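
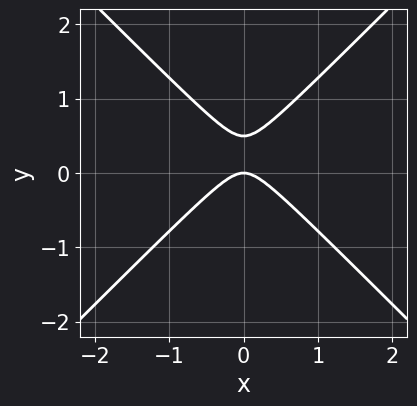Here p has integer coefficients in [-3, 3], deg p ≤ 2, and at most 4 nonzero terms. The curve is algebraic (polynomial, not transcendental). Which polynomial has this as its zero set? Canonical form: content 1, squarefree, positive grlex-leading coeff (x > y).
2*x^2 - 2*y^2 + y

(a) The degree is 2 — no degree-1 curve has this shape.
(b) Symmetries: mirror symmetry x ↦ −x ⇒ only even powers of x.
(c) From the axis intercepts and sections: it meets the y-axis at y = 0 (among the integer gridlines); it meets the x-axis at x = 0 (among the integer gridlines).
(d) Matching integer coefficients to the picture gives p.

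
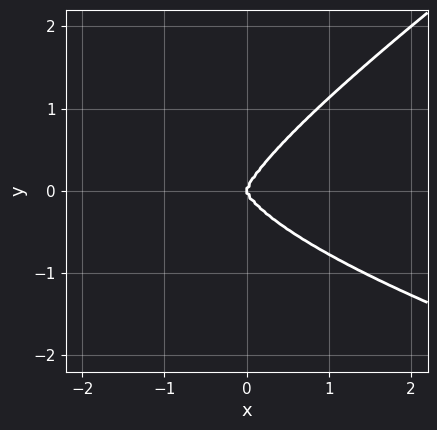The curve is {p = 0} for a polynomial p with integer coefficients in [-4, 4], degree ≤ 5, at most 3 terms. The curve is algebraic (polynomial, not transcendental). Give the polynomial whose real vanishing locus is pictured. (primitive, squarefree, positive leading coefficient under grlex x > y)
2*x*y^3 - 3*y^4 + 2*x^3

1. deg p = 4. No degree-3 curve has this shape.
2. Reading off the gridlines: it crosses the x-axis at the gridline x = 0; one y-axis crossing is at y = 0.
3. Assembling these constraints gives the stated polynomial.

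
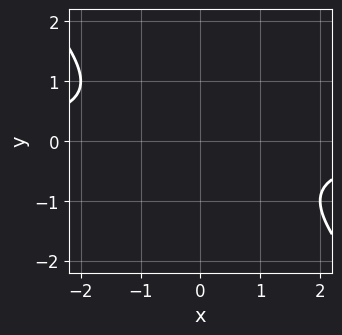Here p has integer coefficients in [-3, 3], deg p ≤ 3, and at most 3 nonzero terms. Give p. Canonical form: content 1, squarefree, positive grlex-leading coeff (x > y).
x*y + y^2 + 1

1. Degree: a generic line meets the curve in up to 2 points, so deg p = 2.
2. From the axis intercepts and sections: no y-intercept at any integer in the box; the curve avoids every integer x-axis point in the box.
3. Together with the visible shape, these determine p as stated.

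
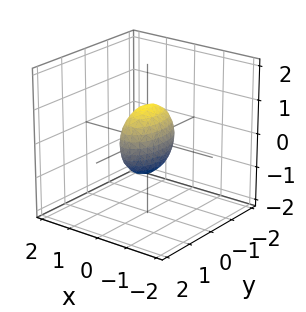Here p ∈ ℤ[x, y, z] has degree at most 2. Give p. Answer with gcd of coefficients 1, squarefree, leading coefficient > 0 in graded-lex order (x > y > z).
First, deg p = 2. A closed, bounded, convex surface; a quadric.
Then, symmetries: mirror symmetry z ↦ −z ⇒ only even powers of z; it's symmetric under y → −y, forcing even powers of y; mirror symmetry x ↦ −x ⇒ only even powers of x.
Then, from the axis intercepts and sections: among the integer gridlines, it crosses the y-axis at y ∈ {-1, 1}; among the integer gridlines, it crosses the z-axis at z ∈ {-1, 1}.
Finally, solving for integer coefficients yields p as stated.

3*x^2 + y^2 + z^2 - 1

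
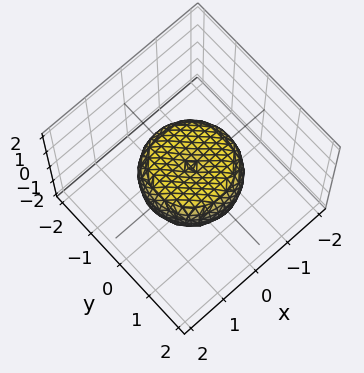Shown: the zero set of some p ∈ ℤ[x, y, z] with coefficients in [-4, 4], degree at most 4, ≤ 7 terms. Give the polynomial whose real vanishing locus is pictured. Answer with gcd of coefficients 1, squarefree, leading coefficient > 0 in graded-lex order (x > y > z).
The degree is 4 — the shape is more complex than any degree-3 surface.
Symmetries: every cross-section ⟂ z is a circle, so x, y appear only via x² + y².
Reading off the gridlines: a circular section at z = 0 has radius between 1 and 2.
These observations pin down the coefficients.

2*x^4 + 4*x^2*y^2 + 2*y^4 - 2*x^2 - 2*y^2 + 3*z^2 - 1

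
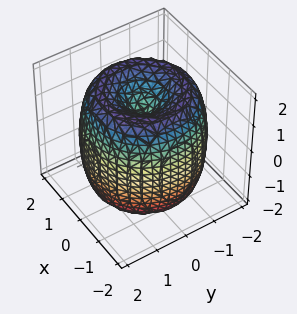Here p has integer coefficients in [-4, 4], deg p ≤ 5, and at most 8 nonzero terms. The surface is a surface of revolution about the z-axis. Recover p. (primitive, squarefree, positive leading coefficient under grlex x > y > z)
x^4 + 2*x^2*y^2 + y^4 - 3*x^2 - 3*y^2 + z^2 - 1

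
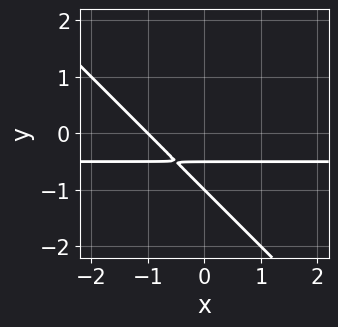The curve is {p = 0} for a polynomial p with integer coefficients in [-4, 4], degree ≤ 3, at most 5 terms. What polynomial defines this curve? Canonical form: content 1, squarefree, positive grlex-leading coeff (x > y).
2*x*y + 2*y^2 + x + 3*y + 1

deg p = 2.
Checking where it meets the axes: it crosses the y-axis at the gridline y = -1; one x-axis crossing is at x = -1.
These observations pin down the coefficients.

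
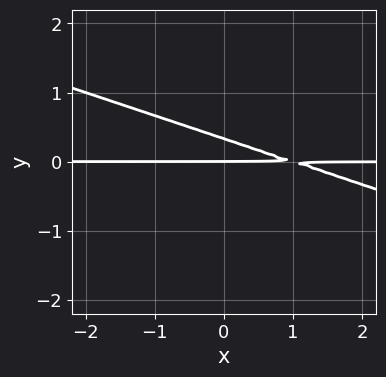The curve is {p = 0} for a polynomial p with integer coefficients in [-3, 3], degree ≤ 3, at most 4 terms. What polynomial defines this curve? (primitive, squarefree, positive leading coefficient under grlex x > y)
1. Degree: a generic line meets the curve in up to 2 points, so deg p = 2.
2. From the axis intercepts and sections: every point of the x-axis in the box is on the curve; one y-axis crossing is at y = 0.
3. Fitting integer coefficients to these (and the overall shape) gives p.

x*y + 3*y^2 - y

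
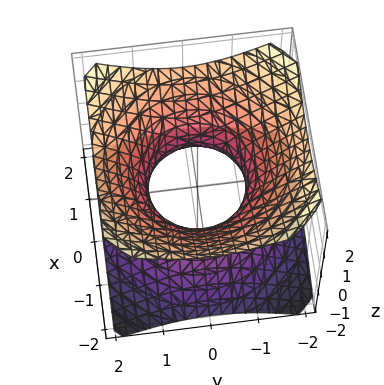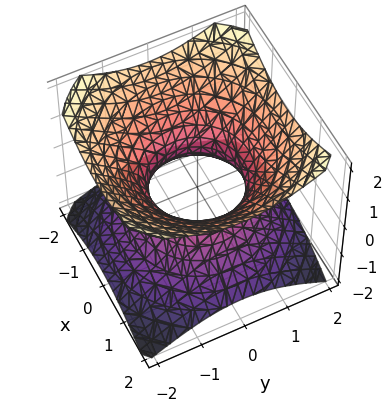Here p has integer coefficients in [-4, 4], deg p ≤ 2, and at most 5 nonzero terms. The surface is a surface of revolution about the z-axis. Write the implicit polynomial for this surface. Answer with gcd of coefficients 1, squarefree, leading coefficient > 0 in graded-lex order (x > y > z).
1. Degree: the shape is more complex than any degree-1 surface, so deg p = 2.
2. By symmetry, the surface is invariant under rotation about z: p = q(x² + y², z).
3. From the visible intercepts: among the integer gridlines, it crosses the y-axis at y ∈ {-1, 1}; among the integer gridlines, it crosses the x-axis at x ∈ {-1, 1}; it misses every integer gridline on the z-axis.
4. Matching integer coefficients to the picture gives p.

2*x^2 + 2*y^2 - 3*z^2 - 2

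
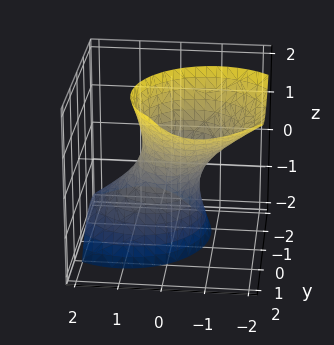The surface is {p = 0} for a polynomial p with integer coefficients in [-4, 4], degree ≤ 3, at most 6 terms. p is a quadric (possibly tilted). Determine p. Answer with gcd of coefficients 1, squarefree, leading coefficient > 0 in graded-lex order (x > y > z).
3*x^2 + 3*x*z + 3*y^2 - 2*y*z - z^2 - 2

Degree: no degree-1 surface has this shape, so deg p = 2.
Observable constraints: it misses every integer gridline on the z-axis.
Assembling these constraints gives the stated polynomial.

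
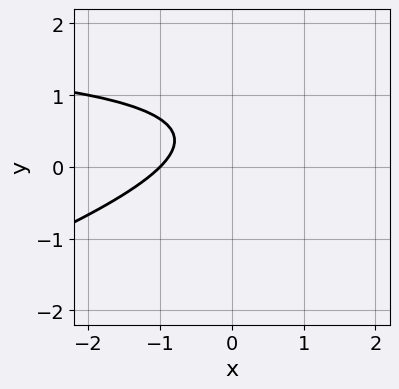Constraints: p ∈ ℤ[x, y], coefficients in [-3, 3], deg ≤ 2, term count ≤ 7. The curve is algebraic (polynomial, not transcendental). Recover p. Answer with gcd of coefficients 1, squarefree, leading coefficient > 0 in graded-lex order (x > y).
x*y - 3*y^2 - 2*x + 3*y - 2

(a) Degree: a generic line meets the curve in up to 2 points, so deg p = 2.
(b) From the visible intercepts: it meets the x-axis at x = -1 (among the integer gridlines); it misses every integer gridline on the y-axis.
(c) Putting this together gives p.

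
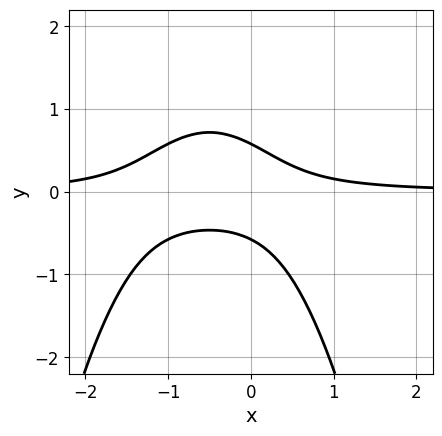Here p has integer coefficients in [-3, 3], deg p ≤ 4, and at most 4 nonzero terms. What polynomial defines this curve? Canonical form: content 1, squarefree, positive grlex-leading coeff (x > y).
(a) deg p = 3. A generic line meets the curve in up to 3 points.
(b) From the visible intercepts: it misses every integer gridline on the x-axis.
(c) Putting this together gives p.

3*x^2*y + 3*x*y + 3*y^2 - 1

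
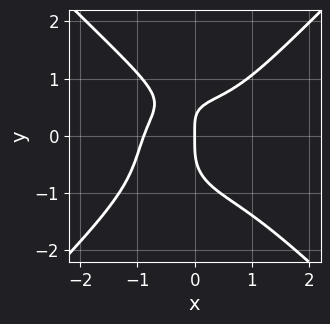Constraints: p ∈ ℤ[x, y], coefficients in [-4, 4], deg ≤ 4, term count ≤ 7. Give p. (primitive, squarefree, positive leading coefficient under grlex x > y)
3*x^4 - 3*y^4 + x^2 - 3*x*y + 3*x

First, degree: a generic line meets the curve in up to 4 points, so deg p = 4.
Then, reading off the gridlines: one y-axis crossing is at y = 0; one x-axis crossing is at x = 0.
Finally, together with the visible shape, these determine p as stated.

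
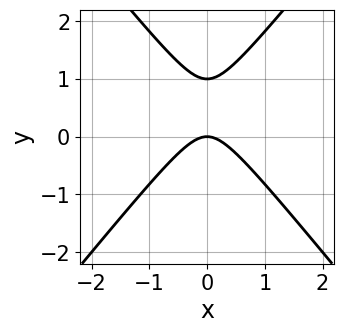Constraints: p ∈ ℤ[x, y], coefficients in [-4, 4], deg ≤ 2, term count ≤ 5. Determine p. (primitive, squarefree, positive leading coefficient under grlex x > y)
(a) deg p = 2. The shape is more complex than any degree-1 curve.
(b) Symmetries: the x ↦ −x reflection is a symmetry, so x appears only in even powers.
(c) Reading off the gridlines: one x-axis crossing is at x = 0; the y-axis gridline crossings are at y ∈ {0, 1}.
(d) Fitting integer coefficients to these (and the overall shape) gives p.

3*x^2 - 2*y^2 + 2*y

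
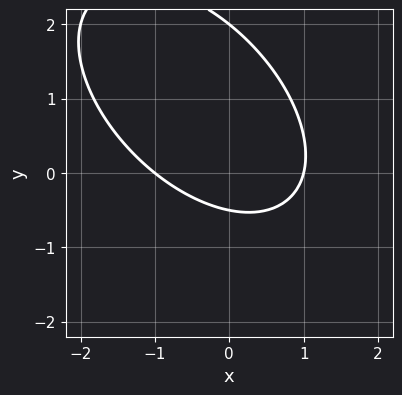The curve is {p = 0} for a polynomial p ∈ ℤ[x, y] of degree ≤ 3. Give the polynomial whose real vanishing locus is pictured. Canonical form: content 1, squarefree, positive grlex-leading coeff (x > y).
1. Degree: no degree-1 curve has this shape, so deg p = 2.
2. Observable constraints: one y-axis crossing is at y = 2; the x-axis gridline crossings are at x ∈ {-1, 1}.
3. Putting this together gives p.

2*x^2 + 2*x*y + 2*y^2 - 3*y - 2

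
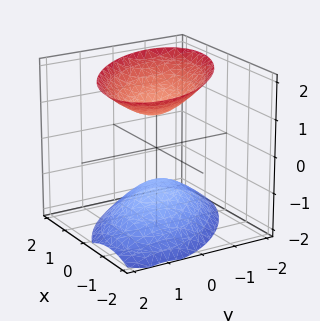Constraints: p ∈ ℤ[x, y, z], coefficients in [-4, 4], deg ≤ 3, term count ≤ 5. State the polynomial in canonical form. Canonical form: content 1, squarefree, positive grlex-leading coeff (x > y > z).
x^2 + x*y + y^2 - z^2 + 1

There are 2 components. They look like related sheets of one shape, so recover p as a whole.
deg p = 2. The shape is more complex than any degree-1 surface.
Observable constraints: the z-axis gridline crossings are at z ∈ {-1, 1}; it misses every integer gridline on the y-axis.
Assembling these constraints gives the stated polynomial.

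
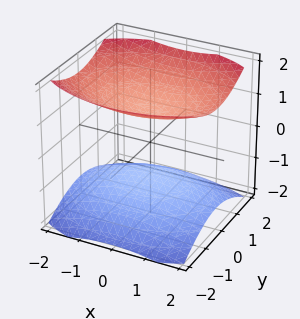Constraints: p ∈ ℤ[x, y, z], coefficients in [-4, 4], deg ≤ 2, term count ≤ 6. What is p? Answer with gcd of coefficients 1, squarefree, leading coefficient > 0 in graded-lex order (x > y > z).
x^2 + 2*y^2 - 3*z^2 + 3

1. I count 2 distinct pieces. Treating them together as one polynomial.
2. deg p = 2. Two sheets facing apart; a quadric.
3. Symmetries: the x ↦ −x reflection is a symmetry, so x appears only in even powers; the y ↦ −y reflection is a symmetry, so y appears only in even powers; it's symmetric under z → −z, forcing even powers of z.
4. From the visible intercepts: among the integer gridlines, it crosses the z-axis at z ∈ {-1, 1}; the surface avoids every integer x-axis point in the box; it misses every integer gridline on the y-axis.
5. Putting this together gives p.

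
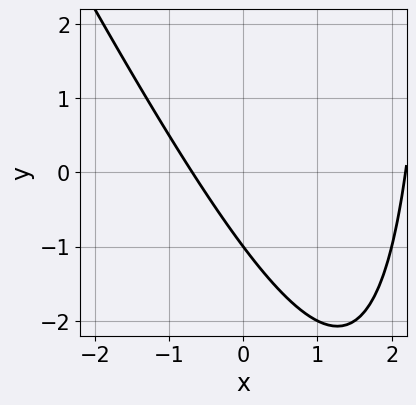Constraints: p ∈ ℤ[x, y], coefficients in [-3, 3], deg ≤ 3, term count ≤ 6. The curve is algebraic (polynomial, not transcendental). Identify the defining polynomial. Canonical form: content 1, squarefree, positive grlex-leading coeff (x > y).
2*x^2 + x*y - 3*x - 3*y - 3

1. Degree: the shape is more complex than any degree-1 curve, so deg p = 2.
2. From the axis intercepts and sections: one y-axis crossing is at y = -1.
3. Fitting integer coefficients to these (and the overall shape) gives p.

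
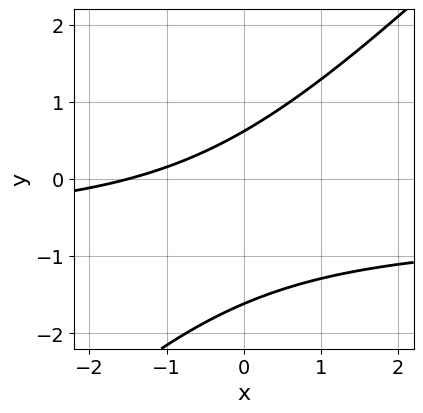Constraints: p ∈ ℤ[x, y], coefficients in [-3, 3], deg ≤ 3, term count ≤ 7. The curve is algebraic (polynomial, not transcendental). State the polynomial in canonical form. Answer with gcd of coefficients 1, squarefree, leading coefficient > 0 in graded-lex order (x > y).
3*x*y - 3*y^2 + 2*x - 3*y + 3

(a) Degree: a generic line meets the curve in up to 2 points, so deg p = 2.
(b) The integer polynomial consistent with all of this is the stated p.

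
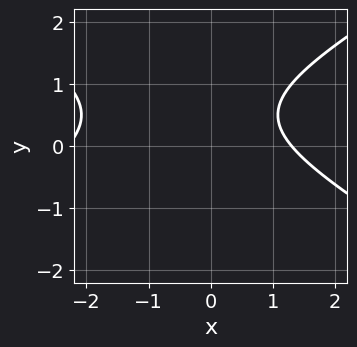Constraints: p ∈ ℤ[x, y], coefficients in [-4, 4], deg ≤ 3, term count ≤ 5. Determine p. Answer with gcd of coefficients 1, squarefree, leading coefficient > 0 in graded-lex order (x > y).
x^2 - 3*y^2 + x + 3*y - 3

1. The degree is 2 — a generic line meets the curve in up to 2 points.
2. From the axis intercepts and sections: the curve avoids every integer y-axis point in the box.
3. These observations pin down the coefficients.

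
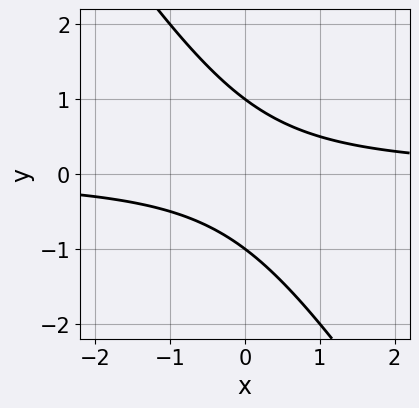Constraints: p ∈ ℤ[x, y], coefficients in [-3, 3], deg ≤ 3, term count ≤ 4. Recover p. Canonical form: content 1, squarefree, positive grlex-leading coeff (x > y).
1. The degree is 2 — a generic line meets the curve in up to 2 points.
2. Checking where it meets the axes: no x-intercept at any integer in the box; the y-axis gridline crossings are at y ∈ {-1, 1}.
3. Together with the visible shape, these determine p as stated.

3*x*y + 2*y^2 - 2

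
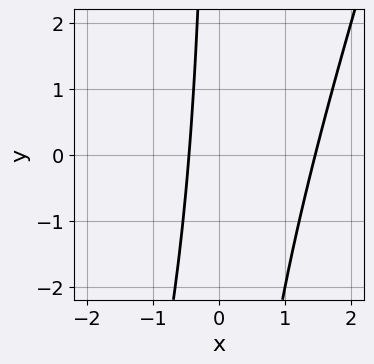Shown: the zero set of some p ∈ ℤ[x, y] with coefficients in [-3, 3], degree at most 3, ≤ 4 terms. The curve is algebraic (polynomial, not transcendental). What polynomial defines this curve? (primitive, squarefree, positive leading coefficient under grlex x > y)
3*x^2 - x*y - 3*x - 2

First, degree: a generic line meets the curve in up to 2 points, so deg p = 2.
Next, from the axis intercepts and sections: it misses every integer gridline on the y-axis.
Finally, fitting integer coefficients to these (and the overall shape) gives p.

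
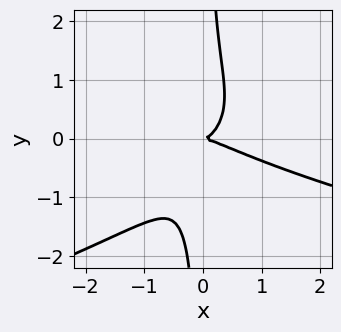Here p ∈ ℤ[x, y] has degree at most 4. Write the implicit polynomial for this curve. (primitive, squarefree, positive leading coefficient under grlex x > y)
2*x*y^3 + x^3 + 2*x^2*y - y^2

(a) Degree: the shape is more complex than any degree-3 curve, so deg p = 4.
(b) From the visible intercepts: it meets the y-axis at y = 0 (among the integer gridlines); it meets the x-axis at x = 0 (among the integer gridlines).
(c) Assembling these constraints gives the stated polynomial.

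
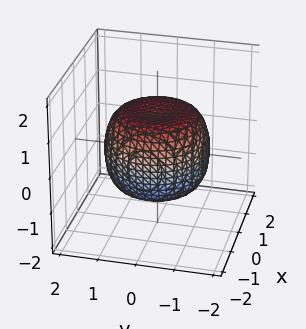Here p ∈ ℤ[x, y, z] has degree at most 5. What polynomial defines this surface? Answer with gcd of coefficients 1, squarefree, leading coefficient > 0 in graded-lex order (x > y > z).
1. The degree is 4 — the shape is more complex than any degree-3 surface.
2. Symmetry: every cross-section ⟂ z is a circle, so x, y appear only via x² + y².
3. Checking where it meets the axes: a circular section at z = -1 has radius exactly 1; among the integer gridlines, it crosses the z-axis at z ∈ {-1, 1}.
4. Assembling these constraints gives the stated polynomial.

2*x^4 + 4*x^2*y^2 + 2*y^4 - 2*x^2 - 2*y^2 + 3*z^2 - 3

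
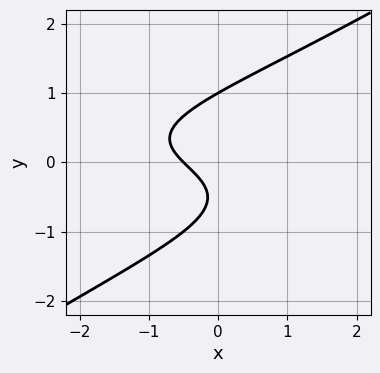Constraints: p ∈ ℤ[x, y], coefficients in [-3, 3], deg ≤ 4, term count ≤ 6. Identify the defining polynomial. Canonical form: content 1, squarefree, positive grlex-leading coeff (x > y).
2*x*y^2 - 3*y^3 + 2*x + 2*y + 1

First, degree: the shape is more complex than any degree-2 curve, so deg p = 3.
Then, from the visible intercepts: it crosses the y-axis at the gridline y = 1.
Finally, solving for integer coefficients yields p as stated.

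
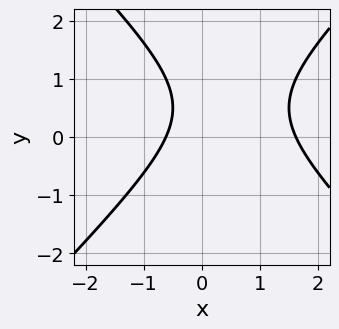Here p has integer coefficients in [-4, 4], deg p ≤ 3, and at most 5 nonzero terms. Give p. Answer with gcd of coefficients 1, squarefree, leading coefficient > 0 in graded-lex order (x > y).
x^2 - y^2 - x + y - 1

(a) Degree: no degree-1 curve has this shape, so deg p = 2.
(b) From the visible intercepts: no y-intercept at any integer in the box.
(c) These observations pin down the coefficients.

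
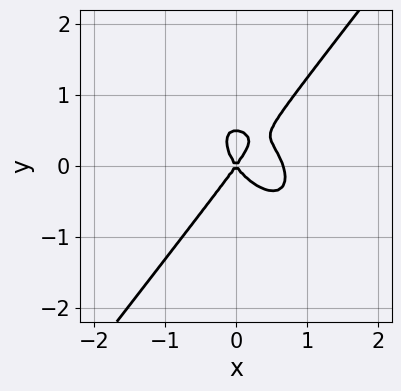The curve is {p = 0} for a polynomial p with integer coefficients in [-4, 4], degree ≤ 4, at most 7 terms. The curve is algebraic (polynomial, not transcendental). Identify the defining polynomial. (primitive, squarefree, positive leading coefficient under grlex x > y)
3*x^3 + x^2*y - 2*y^3 - 2*x^2 + y^2

First, the degree is 3 — a generic line meets the curve in up to 3 points.
Then, observable constraints: it meets the x-axis at x = 0 (among the integer gridlines); it meets the y-axis at y = 0 (among the integer gridlines).
Finally, solving for integer coefficients yields p as stated.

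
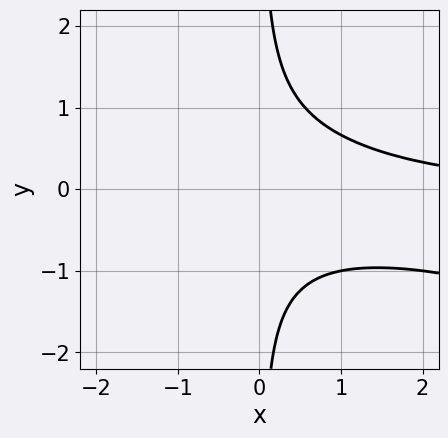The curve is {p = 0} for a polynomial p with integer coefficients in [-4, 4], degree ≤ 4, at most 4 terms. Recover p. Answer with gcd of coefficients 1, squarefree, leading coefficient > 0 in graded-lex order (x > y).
x^2*y + 3*x*y^2 - 2

(a) The degree is 3 — the shape is more complex than any degree-2 curve.
(b) Against the integer gridlines: it misses every integer gridline on the x-axis; it misses every integer gridline on the y-axis.
(c) Together with the visible shape, these determine p as stated.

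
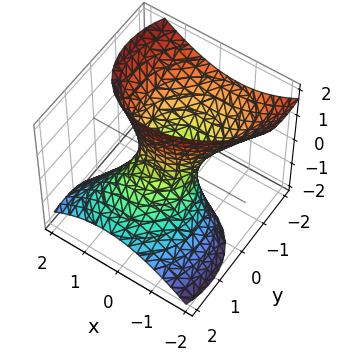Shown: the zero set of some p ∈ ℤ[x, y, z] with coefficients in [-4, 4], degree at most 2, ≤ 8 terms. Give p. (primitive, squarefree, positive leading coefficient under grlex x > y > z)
(a) Degree: no degree-1 surface has this shape, so deg p = 2.
(b) From the visible intercepts: the surface avoids every integer z-axis point in the box.
(c) Solving for integer coefficients yields p as stated.

2*x^2 - x*y + 2*y^2 + 3*y*z - z^2 - 1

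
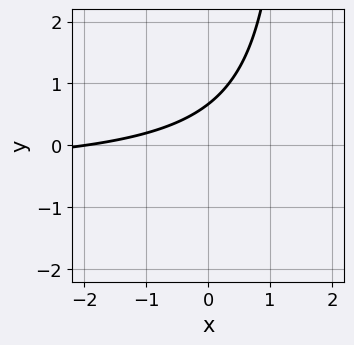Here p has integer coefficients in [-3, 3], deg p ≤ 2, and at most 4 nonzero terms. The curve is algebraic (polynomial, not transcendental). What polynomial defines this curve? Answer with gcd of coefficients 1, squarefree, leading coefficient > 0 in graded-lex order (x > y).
2*x*y + x - 3*y + 2

First, the degree is 2 — the shape is more complex than any degree-1 curve.
Next, from the axis intercepts and sections: it crosses the x-axis at the gridline x = -2.
Finally, together with the visible shape, these determine p as stated.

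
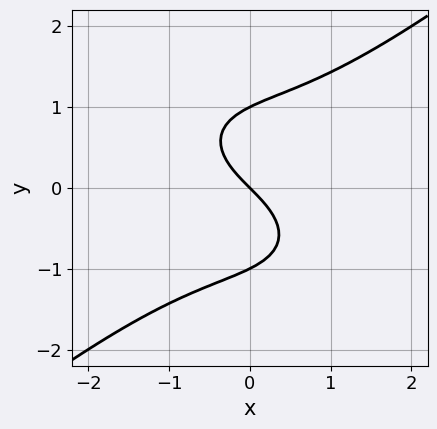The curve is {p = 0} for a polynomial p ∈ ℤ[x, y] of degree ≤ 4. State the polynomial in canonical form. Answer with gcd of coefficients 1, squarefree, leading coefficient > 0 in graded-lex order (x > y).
x^3 - 2*y^3 + 2*x + 2*y

1. deg p = 3.
2. Checking where it meets the axes: it crosses the x-axis at the gridline x = 0; among the integer gridlines, it crosses the y-axis at y ∈ {-1, 0, 1}.
3. The integer polynomial consistent with all of this is the stated p.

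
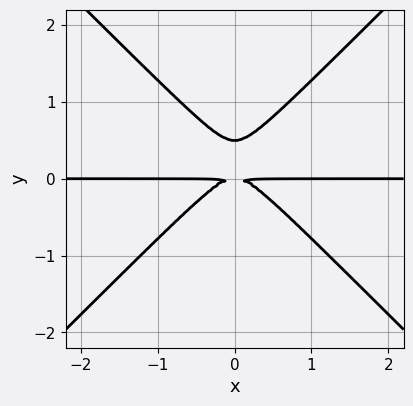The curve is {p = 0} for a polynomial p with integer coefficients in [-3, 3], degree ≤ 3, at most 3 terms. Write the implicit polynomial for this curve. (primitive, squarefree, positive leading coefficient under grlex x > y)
2*x^2*y - 2*y^3 + y^2

The degree is 3 — the shape is more complex than any degree-2 curve.
Symmetries: it's symmetric under x → −x, forcing even powers of x.
Observable constraints: every point of the x-axis in the box is on the curve.
These observations pin down the coefficients.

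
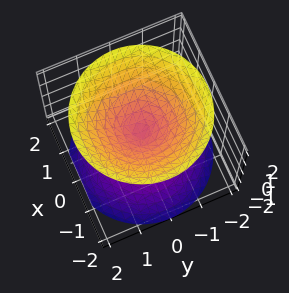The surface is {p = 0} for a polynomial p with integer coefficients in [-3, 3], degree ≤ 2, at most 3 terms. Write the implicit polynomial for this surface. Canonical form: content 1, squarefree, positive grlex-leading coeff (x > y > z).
(a) The picture has 2 separate pieces. Treating them together as one polynomial.
(b) The degree is 2 — a double cone through the origin; a quadric.
(c) Symmetries: the z ↦ −z reflection is a symmetry, so z appears only in even powers; the z-axis is an axis of rotation, so x and y enter only as x² + y².
(d) Checking where it meets the axes: it crosses the x-axis at the gridline x = 0; a circular section at z = -1 has radius exactly 1.
(e) These observations pin down the coefficients.

x^2 + y^2 - z^2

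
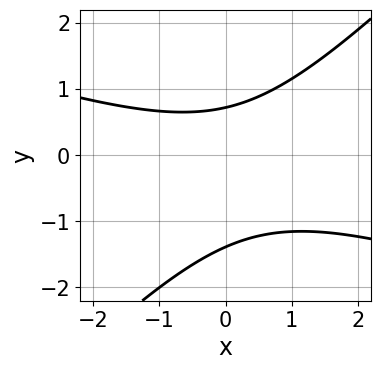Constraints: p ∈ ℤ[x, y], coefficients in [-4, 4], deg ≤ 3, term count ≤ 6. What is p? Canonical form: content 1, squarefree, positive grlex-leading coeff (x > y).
x^2 + 2*x*y - 3*y^2 - 2*y + 3

1. Degree: no degree-1 curve has this shape, so deg p = 2.
2. From the visible intercepts: it misses every integer gridline on the x-axis.
3. Fitting integer coefficients to these (and the overall shape) gives p.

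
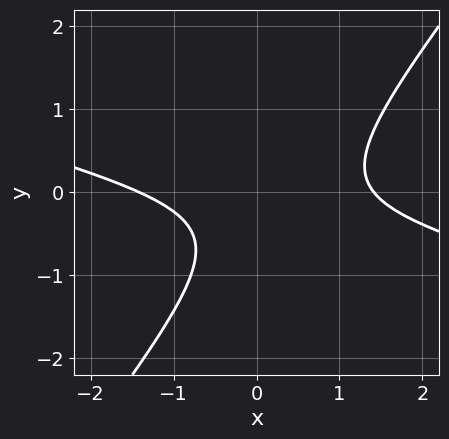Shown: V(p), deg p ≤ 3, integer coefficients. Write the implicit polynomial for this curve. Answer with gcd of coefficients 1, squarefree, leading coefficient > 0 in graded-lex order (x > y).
x^2 + 3*x*y - 3*y^2 - 2*y - 2

First, degree: the shape is more complex than any degree-1 curve, so deg p = 2.
Then, observable constraints: it misses every integer gridline on the y-axis.
Finally, matching integer coefficients to the picture gives p.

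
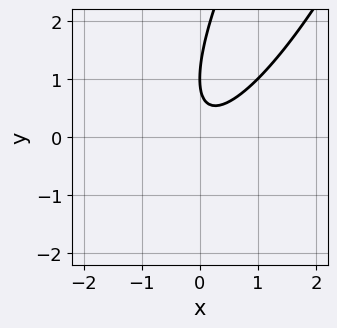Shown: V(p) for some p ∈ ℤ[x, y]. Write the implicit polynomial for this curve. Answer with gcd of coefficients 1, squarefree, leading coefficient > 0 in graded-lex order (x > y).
3*x^2 - 3*x*y + y^2 - 2*y + 1

(a) deg p = 2.
(b) From the axis intercepts and sections: it meets the y-axis at y = 1 (among the integer gridlines); the curve avoids every integer x-axis point in the box.
(c) Together with the visible shape, these determine p as stated.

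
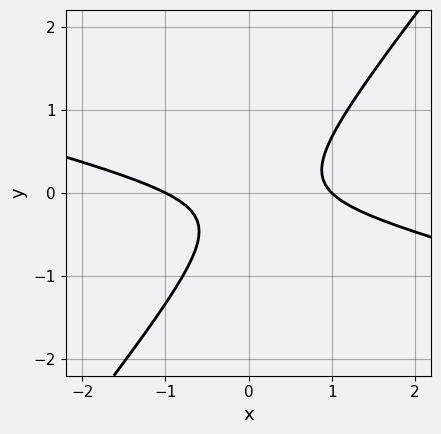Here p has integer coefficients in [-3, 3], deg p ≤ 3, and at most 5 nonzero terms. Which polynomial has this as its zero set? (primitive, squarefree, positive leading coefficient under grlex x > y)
First, degree: no degree-1 curve has this shape, so deg p = 2.
Then, observable constraints: it misses every integer gridline on the y-axis; among the integer gridlines, it crosses the x-axis at x ∈ {-1, 1}.
Finally, these observations pin down the coefficients.

x^2 + 3*x*y - 3*y^2 - y - 1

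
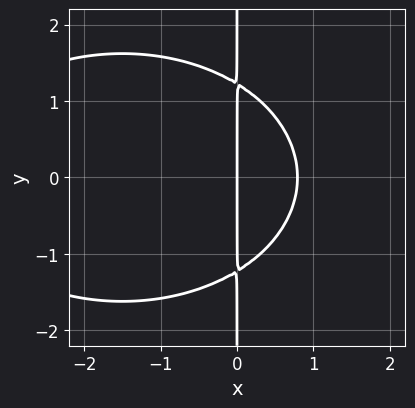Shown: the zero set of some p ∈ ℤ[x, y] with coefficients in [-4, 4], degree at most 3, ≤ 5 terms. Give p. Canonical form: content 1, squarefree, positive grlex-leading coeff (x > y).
x^3 + 2*x*y^2 + 3*x^2 - 3*x

Degree: a generic line meets the curve in up to 3 points, so deg p = 3.
Symmetries: it's symmetric under y → −y, forcing even powers of y.
Reading off the gridlines: the visible y-axis segment lies entirely on the curve; it meets the x-axis at x = 0 (among the integer gridlines).
Together with the visible shape, these determine p as stated.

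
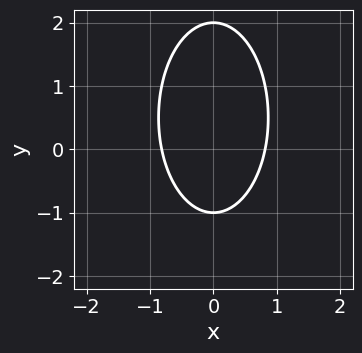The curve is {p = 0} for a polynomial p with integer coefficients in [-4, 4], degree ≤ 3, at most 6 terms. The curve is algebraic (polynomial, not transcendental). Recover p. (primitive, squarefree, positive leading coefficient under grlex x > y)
3*x^2 + y^2 - y - 2

First, the degree is 2 — no degree-1 curve has this shape.
Next, symmetries: it's symmetric under x → −x, forcing even powers of x.
Next, observable constraints: the y-axis gridline crossings are at y ∈ {-1, 2}.
Finally, fitting integer coefficients to these (and the overall shape) gives p.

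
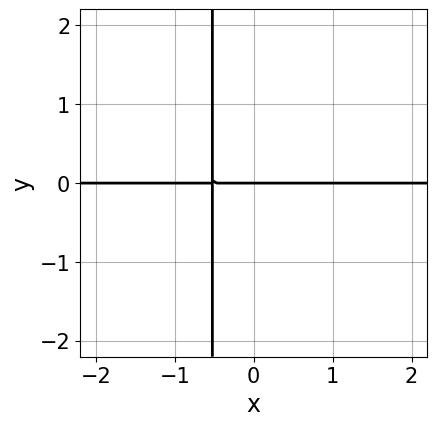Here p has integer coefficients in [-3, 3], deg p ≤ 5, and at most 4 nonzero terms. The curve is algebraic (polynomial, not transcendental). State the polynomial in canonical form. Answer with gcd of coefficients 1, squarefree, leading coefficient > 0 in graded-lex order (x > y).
3*x^3*y + 3*x*y + 2*y

First, the degree is 4 — a generic line meets the curve in up to 4 points.
Then, from the axis intercepts and sections: the visible x-axis segment lies entirely on the curve; it meets the y-axis at y = 0 (among the integer gridlines).
Finally, fitting integer coefficients to these (and the overall shape) gives p.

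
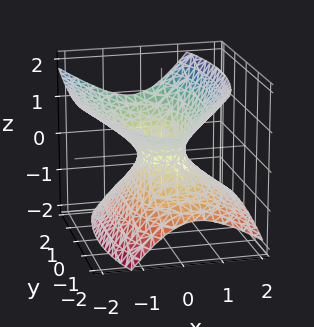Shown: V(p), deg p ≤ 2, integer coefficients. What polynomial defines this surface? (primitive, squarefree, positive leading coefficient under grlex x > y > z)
First, deg p = 2. The shape is more complex than any degree-1 surface.
Then, checking where it meets the axes: the surface avoids every integer z-axis point in the box; the y-axis gridline crossings are at y ∈ {-1, 1}.
Finally, these observations pin down the coefficients.

3*x^2 + 2*x*z + y^2 - 3*z^2 - 1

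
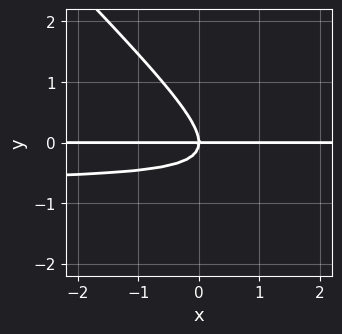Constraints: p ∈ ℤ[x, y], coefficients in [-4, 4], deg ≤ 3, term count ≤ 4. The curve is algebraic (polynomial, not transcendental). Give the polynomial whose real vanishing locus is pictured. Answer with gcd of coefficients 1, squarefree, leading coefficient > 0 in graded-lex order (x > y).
3*x*y^2 + 3*y^3 + 2*x*y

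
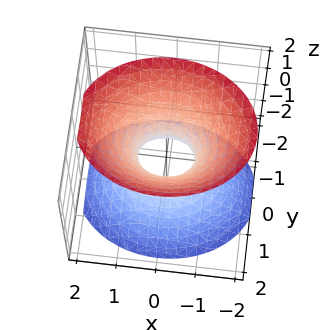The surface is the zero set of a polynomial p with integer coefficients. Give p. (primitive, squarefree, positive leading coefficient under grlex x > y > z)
2*x^2 + 3*y^2 - 2*z^2 - 1

1. Degree: an hourglass — one-sheet hyperboloid; a quadric, so deg p = 2.
2. Symmetries: it's symmetric under z → −z, forcing even powers of z; mirror symmetry x ↦ −x ⇒ only even powers of x; it's symmetric under y → −y, forcing even powers of y.
3. From the axis intercepts and sections: it misses every integer gridline on the z-axis.
4. Solving for integer coefficients yields p as stated.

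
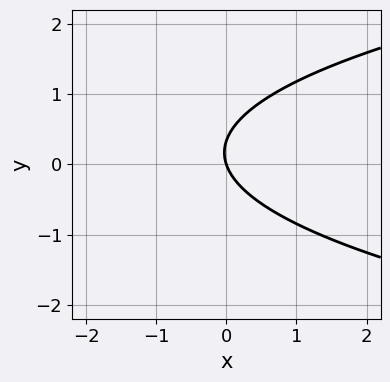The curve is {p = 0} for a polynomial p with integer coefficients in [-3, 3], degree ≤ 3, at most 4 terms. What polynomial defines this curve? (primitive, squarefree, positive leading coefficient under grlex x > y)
1. Degree: the shape is more complex than any degree-1 curve, so deg p = 2.
2. Against the integer gridlines: it crosses the y-axis at the gridline y = 0; it meets the x-axis at x = 0 (among the integer gridlines).
3. Together with the visible shape, these determine p as stated.

3*y^2 - 3*x - y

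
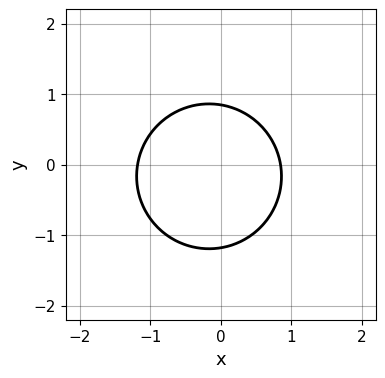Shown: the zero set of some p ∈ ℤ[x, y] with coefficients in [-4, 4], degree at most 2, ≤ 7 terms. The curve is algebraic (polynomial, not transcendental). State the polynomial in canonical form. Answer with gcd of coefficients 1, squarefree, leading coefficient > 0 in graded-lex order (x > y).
First, deg p = 2.
Finally, matching integer coefficients to the picture gives p.

3*x^2 + 3*y^2 + x + y - 3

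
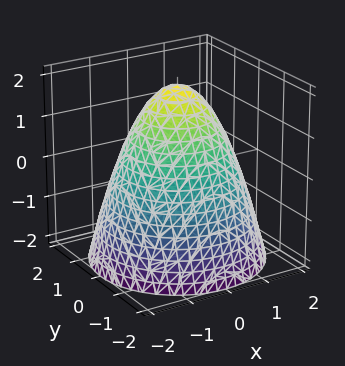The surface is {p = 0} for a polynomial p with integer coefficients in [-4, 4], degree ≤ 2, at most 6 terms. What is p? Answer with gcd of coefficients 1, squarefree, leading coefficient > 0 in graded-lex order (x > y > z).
(a) Degree: the shape is more complex than any degree-1 surface, so deg p = 2.
(b) Symmetries: rotational symmetry about the z-axis ⇒ p depends on x, y only through x² + y².
(c) From the visible intercepts: a circular section at z = -1 has radius between 1 and 2; it crosses the z-axis at the gridline z = 2.
(d) Solving for integer coefficients yields p as stated.

x^2 + y^2 + z - 2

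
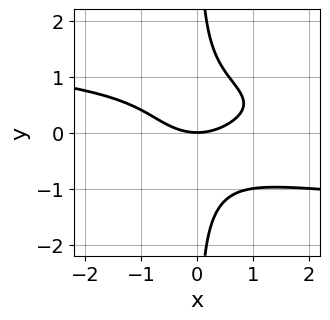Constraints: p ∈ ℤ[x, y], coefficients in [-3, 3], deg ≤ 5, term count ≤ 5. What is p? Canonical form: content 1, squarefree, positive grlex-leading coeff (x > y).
First, deg p = 4. No degree-3 curve has this shape.
Next, from the axis intercepts and sections: one x-axis crossing is at x = 0; it meets the y-axis at y = 0 (among the integer gridlines).
Finally, matching integer coefficients to the picture gives p.

3*x*y^3 + x^2 - 2*y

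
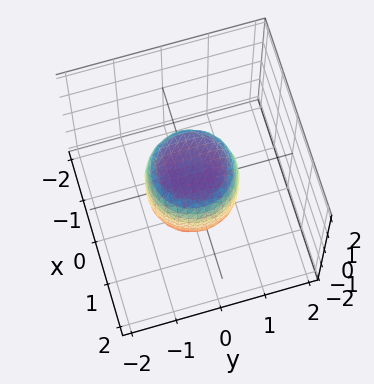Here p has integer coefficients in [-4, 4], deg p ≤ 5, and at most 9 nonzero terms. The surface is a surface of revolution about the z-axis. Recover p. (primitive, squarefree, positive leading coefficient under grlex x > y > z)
The degree is 4 — no degree-3 surface has this shape.
By symmetry, every cross-section ⟂ z is a circle, so x, y appear only via x² + y².
From the axis intercepts and sections: a circular section at z = 1 has radius between 0 and 1; among the integer gridlines, it crosses the y-axis at y ∈ {-1, 1}; among the integer gridlines, it crosses the z-axis at z ∈ {-1, 1}.
Assembling these constraints gives the stated polynomial. Check: (-1, 0, 0) on the x-axis lies on the surface, and p(-1, 0, 0) = 0. ✓

2*x^4 + 4*x^2*y^2 + 2*y^4 - x^2 - y^2 + z^2 - 1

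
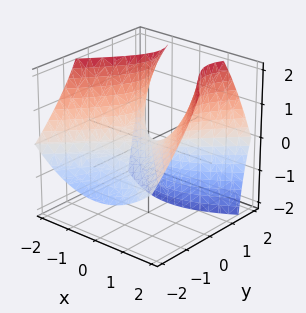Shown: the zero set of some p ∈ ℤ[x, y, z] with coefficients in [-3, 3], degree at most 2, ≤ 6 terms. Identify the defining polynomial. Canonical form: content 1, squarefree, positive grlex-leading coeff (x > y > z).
1. Degree: no degree-1 surface has this shape, so deg p = 2.
2. Checking where it meets the axes: one x-axis crossing is at x = 0; it crosses the y-axis at the gridline y = 0; it meets the z-axis at z = 0 (among the integer gridlines).
3. These observations pin down the coefficients.

2*x^2 - 2*y^2 + 3*y*z - 3*z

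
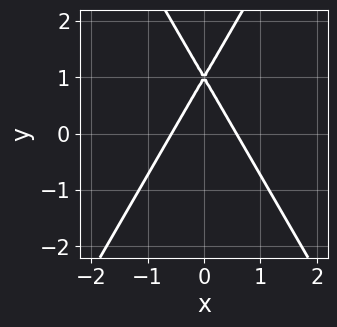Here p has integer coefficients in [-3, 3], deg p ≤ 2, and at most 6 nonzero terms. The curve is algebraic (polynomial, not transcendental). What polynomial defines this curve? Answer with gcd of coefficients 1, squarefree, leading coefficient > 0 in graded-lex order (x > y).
3*x^2 - y^2 + 2*y - 1

The degree is 2 — the shape is more complex than any degree-1 curve.
Symmetries: it's symmetric under x → −x, forcing even powers of x.
Against the integer gridlines: it crosses the y-axis at the gridline y = 1.
Assembling these constraints gives the stated polynomial.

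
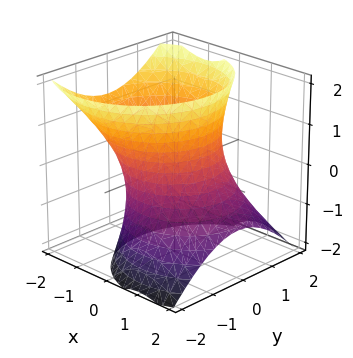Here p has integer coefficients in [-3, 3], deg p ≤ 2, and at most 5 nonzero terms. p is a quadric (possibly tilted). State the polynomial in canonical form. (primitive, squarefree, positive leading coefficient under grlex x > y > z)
The degree is 2 — no degree-1 surface has this shape.
Reading off the gridlines: the surface avoids every integer z-axis point in the box.
Matching integer coefficients to the picture gives p.

2*x^2 + 2*x*z + 2*y^2 - z^2 - 3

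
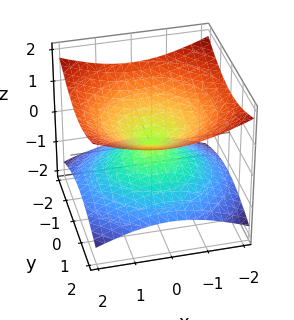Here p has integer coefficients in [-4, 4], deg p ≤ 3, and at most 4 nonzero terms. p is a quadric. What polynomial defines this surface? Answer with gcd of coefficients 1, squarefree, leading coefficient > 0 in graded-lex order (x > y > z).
Degree: a double cone through the origin; a quadric, so deg p = 2.
Symmetry: the surface is invariant under rotation about z: p = q(x² + y², z); mirror symmetry z ↦ −z ⇒ only even powers of z.
From the axis intercepts and sections: a circular section at z = -1 has radius between 1 and 2; one y-axis crossing is at y = 0; it crosses the x-axis at the gridline x = 0.
Putting this together gives p.

x^2 + y^2 - 3*z^2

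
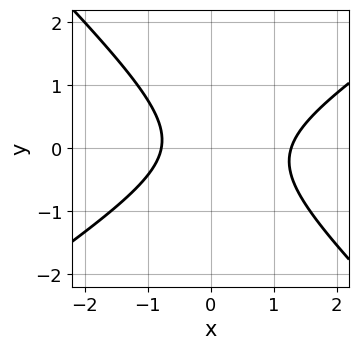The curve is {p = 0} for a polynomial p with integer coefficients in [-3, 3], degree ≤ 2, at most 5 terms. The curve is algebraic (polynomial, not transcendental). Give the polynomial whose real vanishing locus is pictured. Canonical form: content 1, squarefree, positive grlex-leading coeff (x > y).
2*x^2 - x*y - 3*y^2 - x - 2

The degree is 2 — a generic line meets the curve in up to 2 points.
From the axis intercepts and sections: it misses every integer gridline on the y-axis.
The integer polynomial consistent with all of this is the stated p.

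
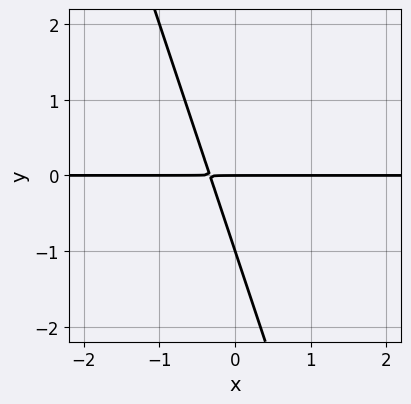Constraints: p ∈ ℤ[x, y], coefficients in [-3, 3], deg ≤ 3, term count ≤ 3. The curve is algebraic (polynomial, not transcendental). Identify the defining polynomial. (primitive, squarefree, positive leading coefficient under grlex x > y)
3*x*y + y^2 + y

First, degree: a generic line meets the curve in up to 2 points, so deg p = 2.
Next, against the integer gridlines: every point of the x-axis in the box is on the curve; among the integer gridlines, it crosses the y-axis at y ∈ {-1, 0}.
Finally, assembling these constraints gives the stated polynomial.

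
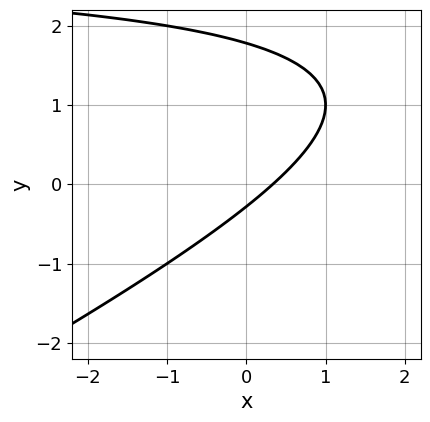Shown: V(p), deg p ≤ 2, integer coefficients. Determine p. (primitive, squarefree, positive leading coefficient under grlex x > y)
1. The degree is 2 — the shape is more complex than any degree-1 curve.
2. Putting this together gives p.

x*y - 2*y^2 - 3*x + 3*y + 1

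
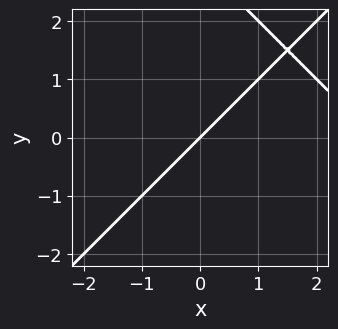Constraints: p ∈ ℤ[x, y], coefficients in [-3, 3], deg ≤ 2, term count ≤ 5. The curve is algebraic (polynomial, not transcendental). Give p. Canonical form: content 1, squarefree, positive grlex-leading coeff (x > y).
x^2 - y^2 - 3*x + 3*y

The degree is 2 — no degree-1 curve has this shape.
Reading off the gridlines: one y-axis crossing is at y = 0; one x-axis crossing is at x = 0.
Putting this together gives p.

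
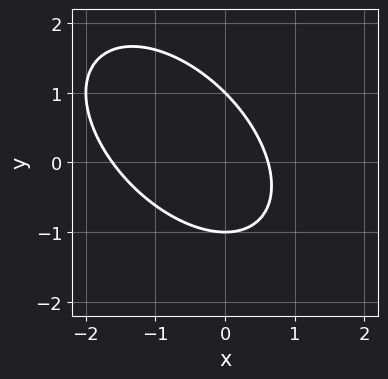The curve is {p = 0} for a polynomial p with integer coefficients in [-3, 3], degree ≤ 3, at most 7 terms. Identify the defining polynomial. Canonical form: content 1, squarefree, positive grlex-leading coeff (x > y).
x^2 + x*y + y^2 + x - 1

(a) Degree: a generic line meets the curve in up to 2 points, so deg p = 2.
(b) Against the integer gridlines: the y-axis gridline crossings are at y ∈ {-1, 1}.
(c) The integer polynomial consistent with all of this is the stated p.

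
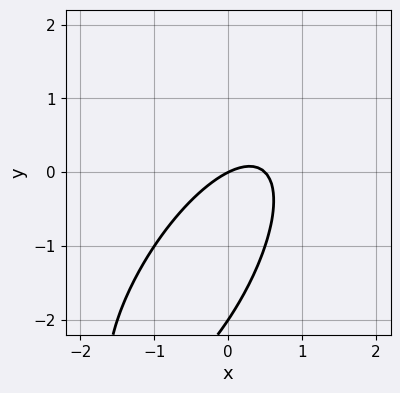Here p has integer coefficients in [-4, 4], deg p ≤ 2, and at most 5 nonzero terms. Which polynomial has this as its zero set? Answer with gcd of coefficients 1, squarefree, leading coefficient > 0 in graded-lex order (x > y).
2*x^2 - 2*x*y + y^2 - x + 2*y

(a) deg p = 2.
(b) Checking where it meets the axes: the y-axis gridline crossings are at y ∈ {-2, 0}; it crosses the x-axis at the gridline x = 0.
(c) Putting this together gives p.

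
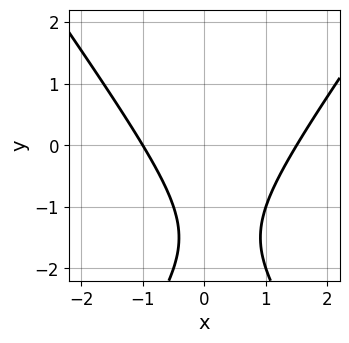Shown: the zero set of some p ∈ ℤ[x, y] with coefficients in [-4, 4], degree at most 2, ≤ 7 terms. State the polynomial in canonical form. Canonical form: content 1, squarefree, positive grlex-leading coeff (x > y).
2*x^2 - y^2 - x - 3*y - 3

The degree is 2 — the shape is more complex than any degree-1 curve.
Reading off the gridlines: one x-axis crossing is at x = -1; the curve avoids every integer y-axis point in the box.
Solving for integer coefficients yields p as stated.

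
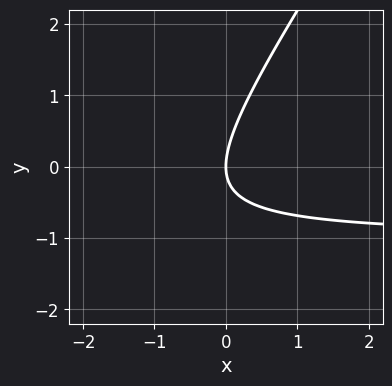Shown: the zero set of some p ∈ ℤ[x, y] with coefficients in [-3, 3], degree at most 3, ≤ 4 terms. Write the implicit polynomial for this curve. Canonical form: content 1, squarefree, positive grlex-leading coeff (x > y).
3*x*y - 2*y^2 + 3*x

1. deg p = 2. The shape is more complex than any degree-1 curve.
2. Observable constraints: it crosses the y-axis at the gridline y = 0; it meets the x-axis at x = 0 (among the integer gridlines).
3. Putting this together gives p.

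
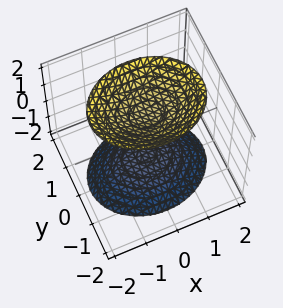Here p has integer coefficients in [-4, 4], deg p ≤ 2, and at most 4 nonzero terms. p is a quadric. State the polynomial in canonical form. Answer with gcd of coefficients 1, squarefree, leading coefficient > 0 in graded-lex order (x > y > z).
1. I count 2 distinct pieces. Treating them together as one polynomial.
2. Degree: two separate bowl-shaped sheets opening away from each other; a quadric, so deg p = 2.
3. Symmetries: mirror symmetry z ↦ −z ⇒ only even powers of z; the y ↦ −y reflection is a symmetry, so y appears only in even powers; mirror symmetry x ↦ −x ⇒ only even powers of x.
4. Checking where it meets the axes: it misses every integer gridline on the x-axis; the surface avoids every integer y-axis point in the box.
5. Fitting integer coefficients to these (and the overall shape) gives p.

2*x^2 + 3*y^2 - 2*z^2 + 3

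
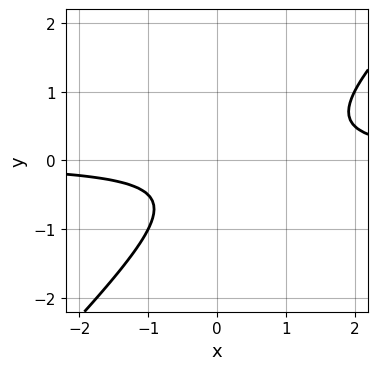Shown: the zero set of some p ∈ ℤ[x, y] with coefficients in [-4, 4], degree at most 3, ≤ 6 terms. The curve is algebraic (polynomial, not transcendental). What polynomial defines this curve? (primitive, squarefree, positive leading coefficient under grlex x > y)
2*x*y - 2*y^2 - y - 1

deg p = 2.
From the axis intercepts and sections: no x-intercept at any integer in the box; no y-intercept at any integer in the box.
Solving for integer coefficients yields p as stated.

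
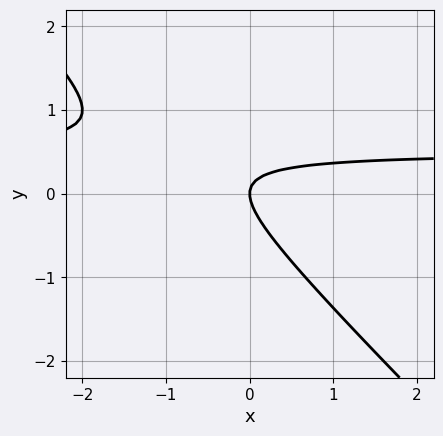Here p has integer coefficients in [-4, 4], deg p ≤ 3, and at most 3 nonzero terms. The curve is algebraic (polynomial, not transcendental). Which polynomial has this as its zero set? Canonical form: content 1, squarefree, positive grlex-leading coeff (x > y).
2*x*y + 2*y^2 - x

First, the degree is 2 — a generic line meets the curve in up to 2 points.
Then, from the axis intercepts and sections: it crosses the y-axis at the gridline y = 0; one x-axis crossing is at x = 0.
Finally, matching integer coefficients to the picture gives p.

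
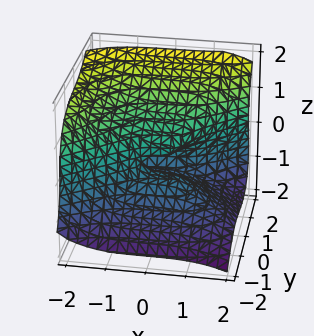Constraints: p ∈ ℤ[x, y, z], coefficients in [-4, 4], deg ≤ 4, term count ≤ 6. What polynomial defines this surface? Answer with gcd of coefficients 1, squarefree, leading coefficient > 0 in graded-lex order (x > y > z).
x^3 - 2*y^3 + 3*z^3 - 2*y*z - z

(a) deg p = 3. The shape is more complex than any degree-2 surface.
(b) Reading off the gridlines: it crosses the x-axis at the gridline x = 0; it meets the z-axis at z = 0 (among the integer gridlines); it meets the y-axis at y = 0 (among the integer gridlines).
(c) These observations pin down the coefficients.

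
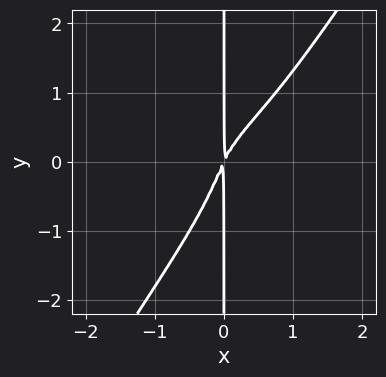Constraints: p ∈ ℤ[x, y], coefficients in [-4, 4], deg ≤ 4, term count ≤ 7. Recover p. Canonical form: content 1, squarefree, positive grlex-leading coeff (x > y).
The degree is 4 — a generic line meets the curve in up to 4 points.
Checking where it meets the axes: the visible y-axis segment lies entirely on the curve.
Assembling these constraints gives the stated polynomial.

3*x^2*y^2 - 2*x*y^3 - x^2*y + 2*x^2 - x*y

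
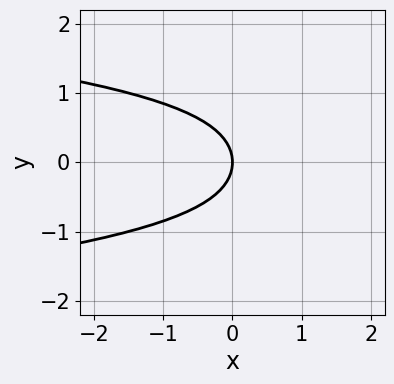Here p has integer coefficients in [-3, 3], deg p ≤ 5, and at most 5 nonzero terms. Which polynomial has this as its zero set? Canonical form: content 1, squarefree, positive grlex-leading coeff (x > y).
3*y^4 + x*y^2 + 3*y^2 + 3*x

The degree is 4 — a generic line meets the curve in up to 4 points.
Symmetries: the y ↦ −y reflection is a symmetry, so y appears only in even powers.
Observable constraints: it crosses the x-axis at the gridline x = 0; it meets the y-axis at y = 0 (among the integer gridlines).
The integer polynomial consistent with all of this is the stated p.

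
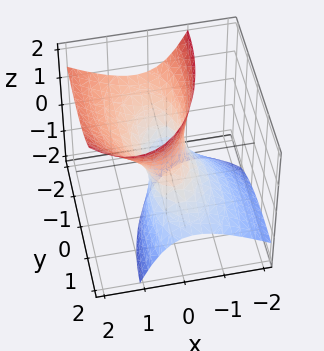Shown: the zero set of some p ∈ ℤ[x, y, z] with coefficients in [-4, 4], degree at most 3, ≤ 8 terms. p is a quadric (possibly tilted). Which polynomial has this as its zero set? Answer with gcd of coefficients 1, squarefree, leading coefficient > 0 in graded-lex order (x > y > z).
3*x^2 - 3*x*z + y^2 + 2*y*z - z^2 - 1

(a) deg p = 2.
(b) Reading off the gridlines: among the integer gridlines, it crosses the y-axis at y ∈ {-1, 1}; it misses every integer gridline on the z-axis.
(c) Matching integer coefficients to the picture gives p.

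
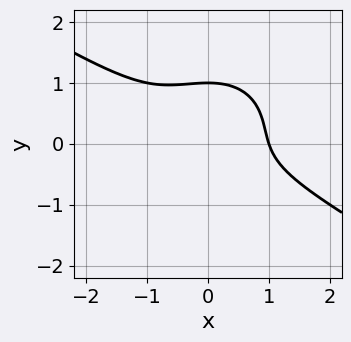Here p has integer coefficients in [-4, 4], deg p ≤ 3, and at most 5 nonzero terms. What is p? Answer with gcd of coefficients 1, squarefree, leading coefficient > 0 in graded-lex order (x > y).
x^3 + x^2*y + 2*y^3 - y^2 - 1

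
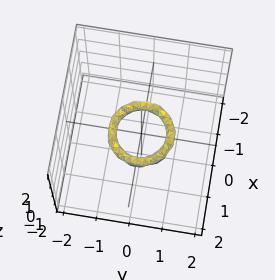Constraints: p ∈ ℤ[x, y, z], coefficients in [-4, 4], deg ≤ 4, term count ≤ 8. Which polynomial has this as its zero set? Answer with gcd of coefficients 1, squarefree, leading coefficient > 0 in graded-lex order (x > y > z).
First, the degree is 4 — the shape is more complex than any degree-3 surface.
Then, by symmetry, the z-axis is an axis of rotation, so x and y enter only as x² + y².
Next, from the axis intercepts and sections: the y-axis gridline crossings are at y ∈ {-1, 1}; the surface avoids every integer z-axis point in the box.
Finally, these observations pin down the coefficients. Check: (-1, 0, 0) on the x-axis lies on the surface, and p(-1, 0, 0) = 0. ✓

2*x^4 + 4*x^2*y^2 + 2*y^4 - 3*x^2 - 3*y^2 + 2*z^2 + 1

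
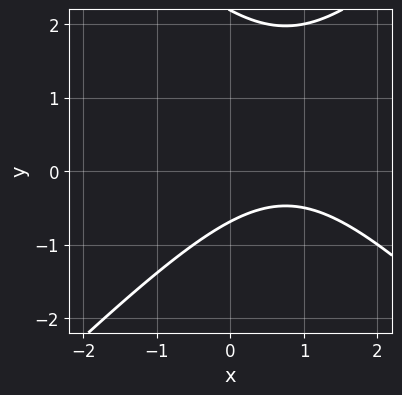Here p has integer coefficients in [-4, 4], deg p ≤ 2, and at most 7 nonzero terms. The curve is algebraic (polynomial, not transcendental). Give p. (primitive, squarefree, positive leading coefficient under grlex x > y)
2*x^2 - 2*y^2 - 3*x + 3*y + 3

(a) deg p = 2. A generic line meets the curve in up to 2 points.
(b) From the visible intercepts: it misses every integer gridline on the x-axis.
(c) Matching integer coefficients to the picture gives p.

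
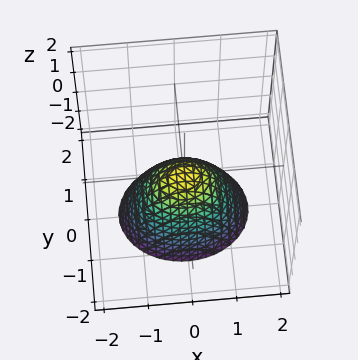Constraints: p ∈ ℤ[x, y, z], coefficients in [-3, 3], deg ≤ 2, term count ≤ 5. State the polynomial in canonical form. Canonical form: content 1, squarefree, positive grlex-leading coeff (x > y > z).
2*x^2 + 3*y^2 + 2*z

The degree is 2 — a single bowl opening along one axis; a quadric.
Symmetries: the y ↦ −y reflection is a symmetry, so y appears only in even powers; it's symmetric under x → −x, forcing even powers of x.
Against the integer gridlines: one z-axis crossing is at z = 0; one y-axis crossing is at y = 0; one x-axis crossing is at x = 0.
Putting this together gives p.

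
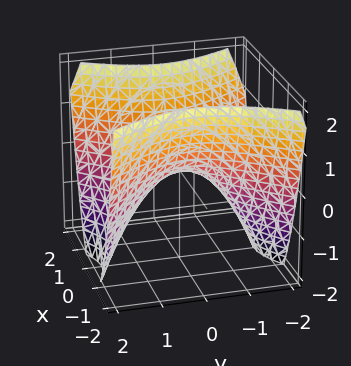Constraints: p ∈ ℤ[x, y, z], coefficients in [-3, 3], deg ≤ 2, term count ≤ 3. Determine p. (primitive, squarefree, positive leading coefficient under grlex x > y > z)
1. The degree is 2 — a saddle surface; a quadric.
2. Symmetries: it's symmetric under x → −x, forcing even powers of x; it's symmetric under y → −y, forcing even powers of y.
3. Reading off the gridlines: it crosses the z-axis at the gridline z = 0; it crosses the x-axis at the gridline x = 0; one y-axis crossing is at y = 0.
4. Assembling these constraints gives the stated polynomial.

3*x^2 - 2*y^2 - 3*z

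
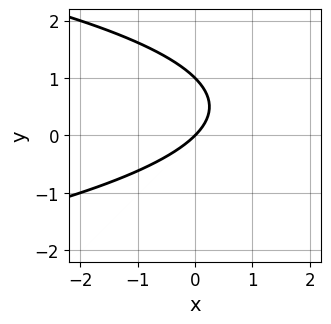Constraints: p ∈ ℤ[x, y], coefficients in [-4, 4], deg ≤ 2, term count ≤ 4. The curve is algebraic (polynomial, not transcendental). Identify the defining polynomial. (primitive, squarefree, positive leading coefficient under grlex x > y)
y^2 + x - y

Degree: a generic line meets the curve in up to 2 points, so deg p = 2.
Observable constraints: it crosses the x-axis at the gridline x = 0; the y-axis gridline crossings are at y ∈ {0, 1}.
Assembling these constraints gives the stated polynomial.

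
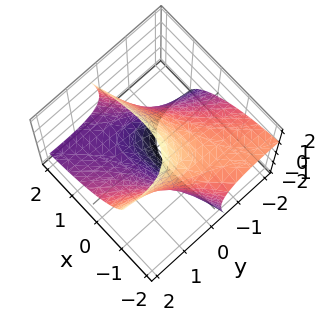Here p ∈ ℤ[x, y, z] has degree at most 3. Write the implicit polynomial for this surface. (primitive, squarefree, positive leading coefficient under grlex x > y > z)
x^2 - 3*x*y + y^2 - 3*y*z + z^2 - 3

(a) Degree: a generic line meets the surface in up to 2 points, so deg p = 2.
(b) Putting this together gives p.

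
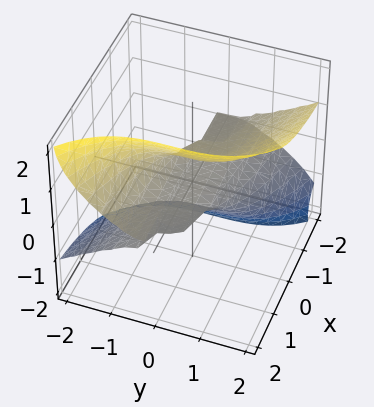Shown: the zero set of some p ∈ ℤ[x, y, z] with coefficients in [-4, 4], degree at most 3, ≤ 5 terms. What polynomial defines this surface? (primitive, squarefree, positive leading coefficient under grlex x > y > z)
3*x*z^2 + y^3 - 2*z^3 + z

First, the degree is 3 — no degree-2 surface has this shape.
Next, from the visible intercepts: one y-axis crossing is at y = 0; every point of the x-axis in the box is on the surface.
Finally, assembling these constraints gives the stated polynomial.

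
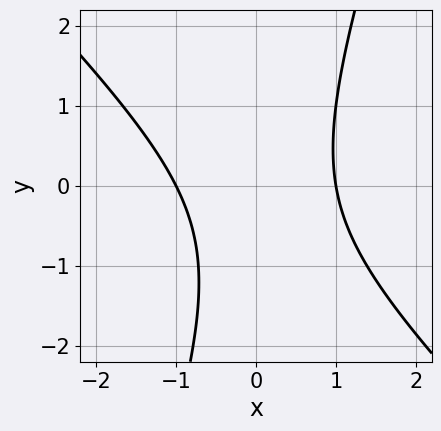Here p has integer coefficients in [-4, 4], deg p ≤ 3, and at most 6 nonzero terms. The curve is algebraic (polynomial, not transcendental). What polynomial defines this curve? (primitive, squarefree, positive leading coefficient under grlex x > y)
(a) Degree: no degree-1 curve has this shape, so deg p = 2.
(b) Checking where it meets the axes: among the integer gridlines, it crosses the x-axis at x ∈ {-1, 1}; no y-intercept at any integer in the box.
(c) Putting this together gives p.

3*x^2 + 2*x*y - y^2 - y - 3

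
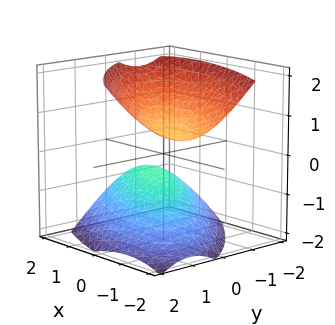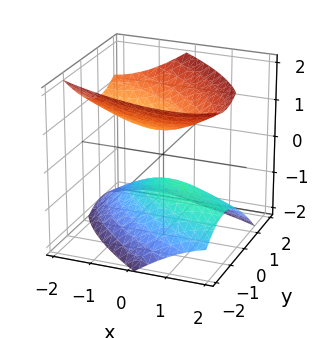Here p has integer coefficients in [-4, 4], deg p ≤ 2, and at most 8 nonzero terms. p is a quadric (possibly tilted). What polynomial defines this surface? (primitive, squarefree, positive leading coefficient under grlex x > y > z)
There are 2 components.
Degree: no degree-1 surface has this shape, so deg p = 2.
From the visible intercepts: the surface avoids every integer x-axis point in the box; it misses every integer gridline on the y-axis.
Assembling these constraints gives the stated polynomial.

x^2 + 2*x*y + x*z + 2*y^2 - 2*z^2 + 1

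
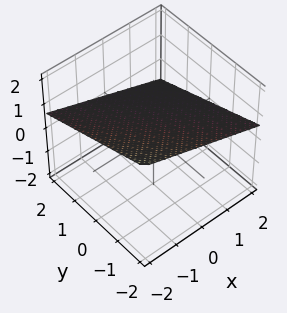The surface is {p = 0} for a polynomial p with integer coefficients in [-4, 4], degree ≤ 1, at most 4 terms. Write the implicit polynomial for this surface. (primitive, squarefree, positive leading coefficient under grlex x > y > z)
x + y + 3*z - 2

The degree is 1 — every cross-section is a straight line — this is a plane.
Reading off the gridlines: it meets the y-axis at y = 2 (among the integer gridlines); one x-axis crossing is at x = 2.
Putting this together gives p.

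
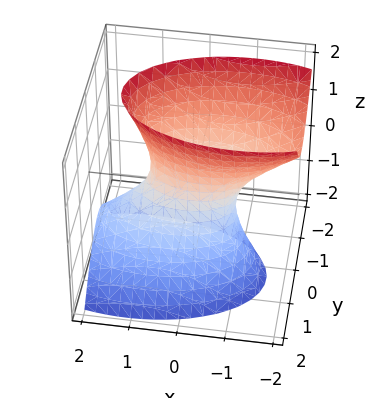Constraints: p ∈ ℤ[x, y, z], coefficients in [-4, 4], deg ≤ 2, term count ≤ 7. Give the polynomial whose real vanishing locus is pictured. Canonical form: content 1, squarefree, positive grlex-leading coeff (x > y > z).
x^2 + x*z + 3*y^2 + y*z - z^2 - 1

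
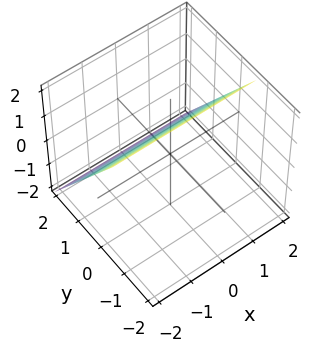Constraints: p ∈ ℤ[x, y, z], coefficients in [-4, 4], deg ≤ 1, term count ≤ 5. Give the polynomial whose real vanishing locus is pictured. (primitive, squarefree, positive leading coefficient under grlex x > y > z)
3*y + 2*z - 2

(a) Degree: every cross-section is a straight line — this is a plane, so deg p = 1.
(b) From the axis intercepts and sections: one z-axis crossing is at z = 1; it misses every integer gridline on the x-axis.
(c) Matching integer coefficients to the picture gives p.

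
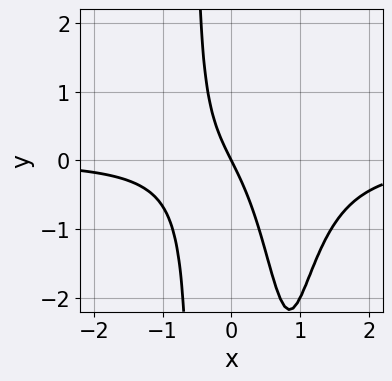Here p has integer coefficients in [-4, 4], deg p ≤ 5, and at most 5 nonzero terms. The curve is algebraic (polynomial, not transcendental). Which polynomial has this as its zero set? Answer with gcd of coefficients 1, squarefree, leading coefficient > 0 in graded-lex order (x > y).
2*x^3*y - 2*x^2*y + 2*x + y

(a) The degree is 4 — no degree-3 curve has this shape.
(b) Against the integer gridlines: one x-axis crossing is at x = 0; it crosses the y-axis at the gridline y = 0.
(c) Solving for integer coefficients yields p as stated.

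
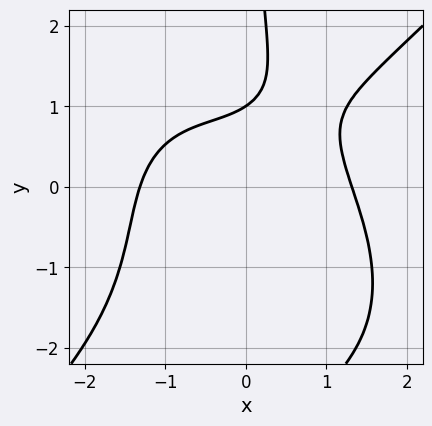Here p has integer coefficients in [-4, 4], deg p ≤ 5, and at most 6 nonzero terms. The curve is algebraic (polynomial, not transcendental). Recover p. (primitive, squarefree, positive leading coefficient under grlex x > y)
x^4 - x*y^3 - x*y^2 + 3*y - 3

deg p = 4. A generic line meets the curve in up to 4 points.
Against the integer gridlines: it crosses the y-axis at the gridline y = 1.
Fitting integer coefficients to these (and the overall shape) gives p.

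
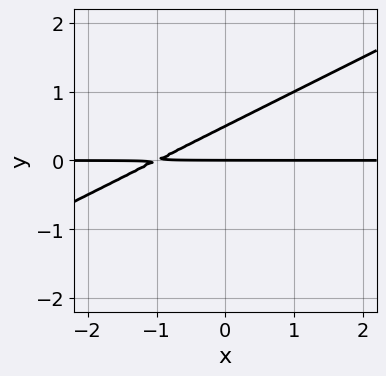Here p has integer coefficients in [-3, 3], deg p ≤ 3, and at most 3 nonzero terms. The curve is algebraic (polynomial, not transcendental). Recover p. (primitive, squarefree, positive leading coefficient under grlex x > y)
(a) The degree is 2 — the shape is more complex than any degree-1 curve.
(b) From the axis intercepts and sections: the visible x-axis segment lies entirely on the curve; it crosses the y-axis at the gridline y = 0.
(c) Solving for integer coefficients yields p as stated.

x*y - 2*y^2 + y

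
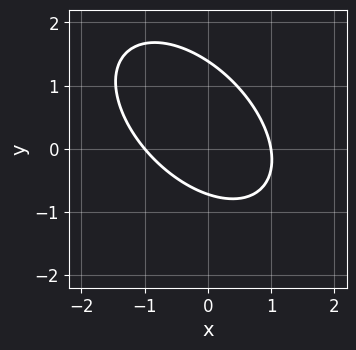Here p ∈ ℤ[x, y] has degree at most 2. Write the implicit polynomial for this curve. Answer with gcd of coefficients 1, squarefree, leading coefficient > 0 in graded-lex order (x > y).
(a) Degree: no degree-1 curve has this shape, so deg p = 2.
(b) From the axis intercepts and sections: the x-axis gridline crossings are at x ∈ {-1, 1}.
(c) Putting this together gives p.

3*x^2 + 3*x*y + 3*y^2 - 2*y - 3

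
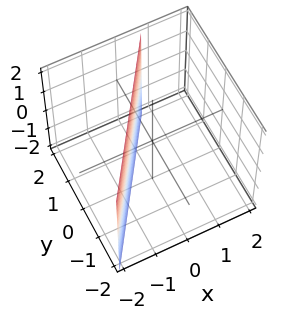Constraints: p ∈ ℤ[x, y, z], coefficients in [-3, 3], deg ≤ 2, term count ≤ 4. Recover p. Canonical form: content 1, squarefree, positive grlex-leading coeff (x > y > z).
1. The degree is 1 — the surface is flat (a plane).
2. Reading off the gridlines: one y-axis crossing is at y = 1; the surface avoids every integer z-axis point in the box.
3. The integer polynomial consistent with all of this is the stated p.

3*x - 2*y + 2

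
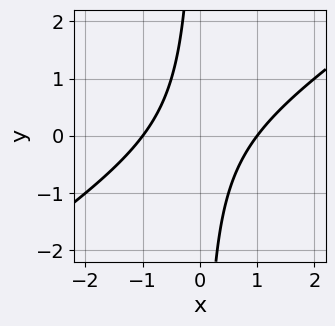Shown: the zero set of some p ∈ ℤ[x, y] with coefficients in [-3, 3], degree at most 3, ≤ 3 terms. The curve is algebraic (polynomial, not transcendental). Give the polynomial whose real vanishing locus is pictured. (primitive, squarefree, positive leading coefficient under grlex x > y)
(a) deg p = 2. A generic line meets the curve in up to 2 points.
(b) Against the integer gridlines: no y-intercept at any integer in the box; the x-axis gridline crossings are at x ∈ {-1, 1}.
(c) Solving for integer coefficients yields p as stated.

2*x^2 - 3*x*y - 2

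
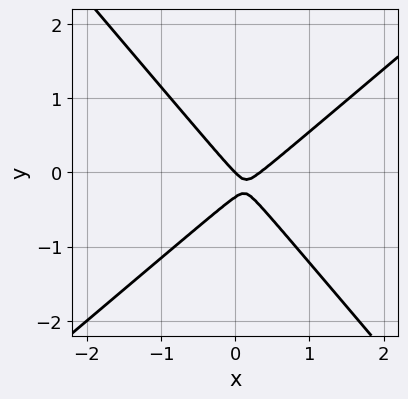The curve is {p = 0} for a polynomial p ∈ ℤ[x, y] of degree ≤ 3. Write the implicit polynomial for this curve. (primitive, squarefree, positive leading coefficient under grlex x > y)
3*x^2 - x*y - 3*y^2 - x - y

1. The degree is 2 — no degree-1 curve has this shape.
2. From the visible intercepts: one y-axis crossing is at y = 0; it meets the x-axis at x = 0 (among the integer gridlines).
3. Solving for integer coefficients yields p as stated.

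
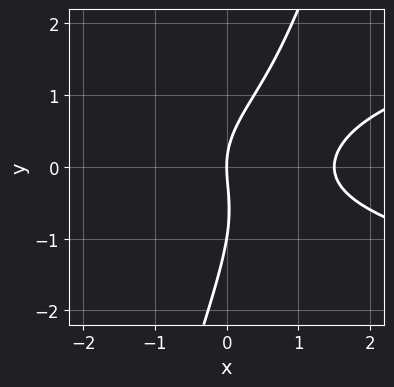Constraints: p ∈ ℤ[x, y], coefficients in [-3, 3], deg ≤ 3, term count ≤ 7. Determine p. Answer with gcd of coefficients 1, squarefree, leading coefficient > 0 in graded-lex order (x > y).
First, the degree is 3 — a generic line meets the curve in up to 3 points.
Next, from the visible intercepts: among the integer gridlines, it crosses the y-axis at y ∈ {-1, 0}; one x-axis crossing is at x = 0.
Finally, together with the visible shape, these determine p as stated.

3*x*y^2 - y^3 - 2*x^2 - y^2 + 3*x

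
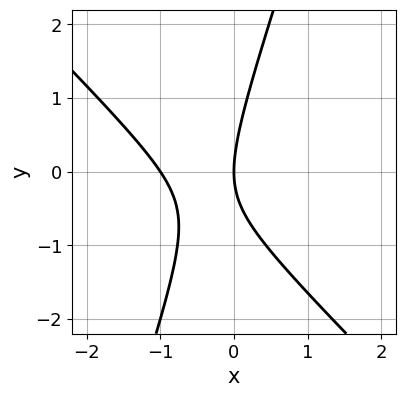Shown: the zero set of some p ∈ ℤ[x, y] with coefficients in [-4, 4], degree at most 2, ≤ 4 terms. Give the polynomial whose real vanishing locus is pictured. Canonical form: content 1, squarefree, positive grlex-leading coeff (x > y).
1. The degree is 2 — no degree-1 curve has this shape.
2. Observable constraints: the x-axis gridline crossings are at x ∈ {-1, 0}; it crosses the y-axis at the gridline y = 0.
3. Together with the visible shape, these determine p as stated.

3*x^2 + 2*x*y - y^2 + 3*x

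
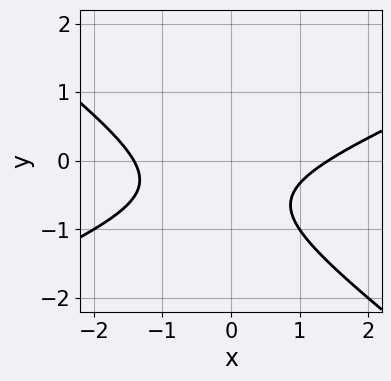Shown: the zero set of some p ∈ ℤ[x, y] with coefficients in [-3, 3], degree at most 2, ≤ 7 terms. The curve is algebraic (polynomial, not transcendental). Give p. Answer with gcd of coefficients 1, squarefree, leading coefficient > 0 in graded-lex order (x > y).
First, deg p = 2. No degree-1 curve has this shape.
Next, observable constraints: it misses every integer gridline on the y-axis.
Finally, together with the visible shape, these determine p as stated.

x^2 - x*y - 3*y^2 - 3*y - 2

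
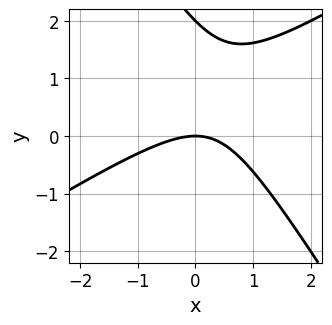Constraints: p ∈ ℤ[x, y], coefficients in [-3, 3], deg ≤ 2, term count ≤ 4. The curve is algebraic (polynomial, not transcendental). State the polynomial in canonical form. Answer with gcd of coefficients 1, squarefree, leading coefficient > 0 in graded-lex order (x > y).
x^2 - x*y - y^2 + 2*y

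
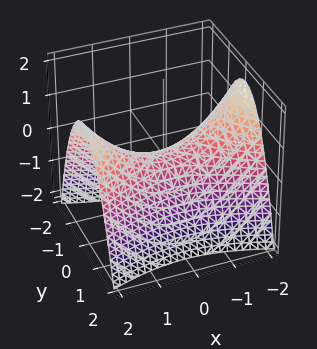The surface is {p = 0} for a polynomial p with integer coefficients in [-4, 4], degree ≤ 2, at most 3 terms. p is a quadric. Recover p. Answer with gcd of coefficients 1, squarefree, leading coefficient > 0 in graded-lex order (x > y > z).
x^2 - 3*y^2 - 3*z

First, deg p = 2.
Next, symmetries: the x ↦ −x reflection is a symmetry, so x appears only in even powers; mirror symmetry y ↦ −y ⇒ only even powers of y.
Then, from the axis intercepts and sections: it crosses the z-axis at the gridline z = 0; one y-axis crossing is at y = 0; it meets the x-axis at x = 0 (among the integer gridlines).
Finally, the integer polynomial consistent with all of this is the stated p.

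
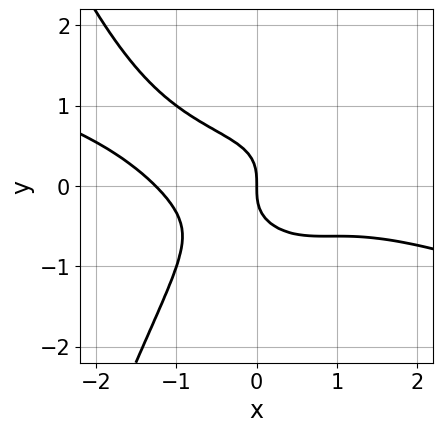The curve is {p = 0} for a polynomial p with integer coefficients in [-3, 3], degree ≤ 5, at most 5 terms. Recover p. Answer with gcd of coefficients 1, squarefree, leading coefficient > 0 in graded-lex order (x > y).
1. Degree: the shape is more complex than any degree-3 curve, so deg p = 4.
2. Observable constraints: one x-axis crossing is at x = 0; it crosses the y-axis at the gridline y = 0.
3. Fitting integer coefficients to these (and the overall shape) gives p.

x^4 + 3*x^3*y - x*y^2 + 3*y^3 + 2*x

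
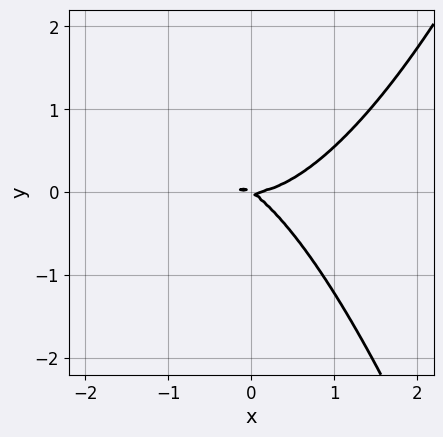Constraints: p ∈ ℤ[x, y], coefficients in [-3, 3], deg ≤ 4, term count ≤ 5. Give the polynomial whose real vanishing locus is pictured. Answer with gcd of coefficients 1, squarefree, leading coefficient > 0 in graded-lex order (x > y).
deg p = 3. No degree-2 curve has this shape.
From the visible intercepts: it crosses the x-axis at the gridline x = 0; it meets the y-axis at y = 0 (among the integer gridlines).
Together with the visible shape, these determine p as stated.

2*x^3 - 2*x*y - 3*y^2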